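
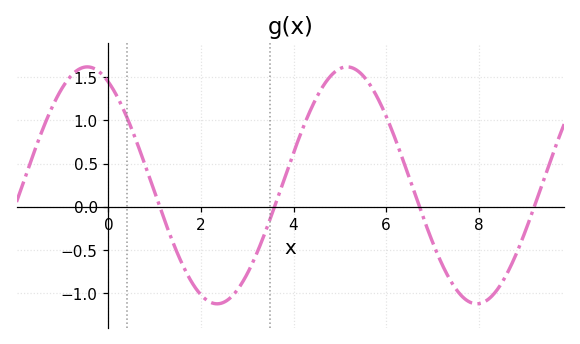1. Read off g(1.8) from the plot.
-0.869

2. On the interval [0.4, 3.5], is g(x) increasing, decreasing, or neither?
neither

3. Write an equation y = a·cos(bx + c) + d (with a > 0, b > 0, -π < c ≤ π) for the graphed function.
y = 1.37cos(1.12x + 0.51) + 0.25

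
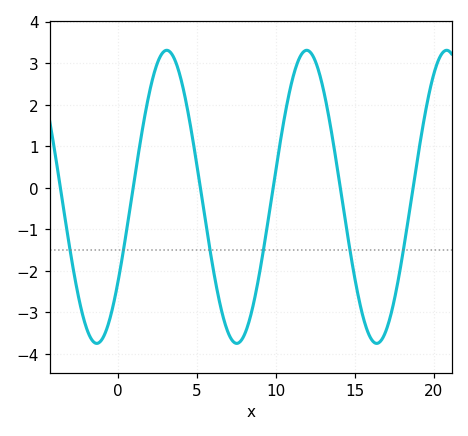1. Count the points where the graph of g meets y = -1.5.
6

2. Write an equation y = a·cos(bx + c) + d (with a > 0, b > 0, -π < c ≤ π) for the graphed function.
y = 3.53cos(0.71x - 2.21) - 0.22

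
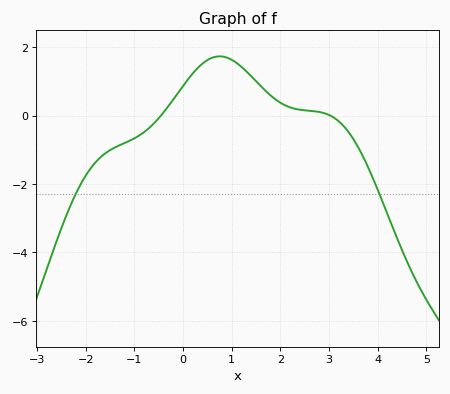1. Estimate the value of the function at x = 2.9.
0.071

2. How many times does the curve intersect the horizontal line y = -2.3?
2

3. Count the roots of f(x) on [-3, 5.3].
2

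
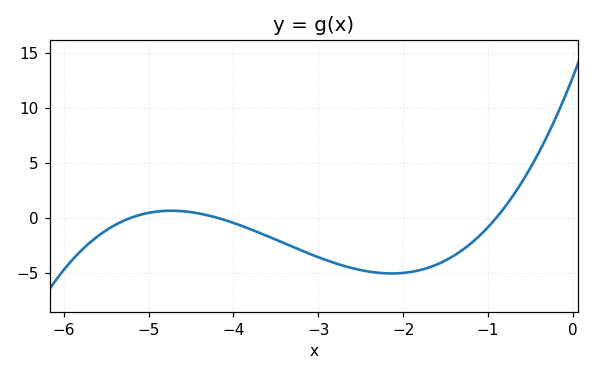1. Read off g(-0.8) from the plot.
0.972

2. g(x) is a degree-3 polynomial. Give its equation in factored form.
y = 0.65(x + 5.2)(x + 4.2)(x + 0.9)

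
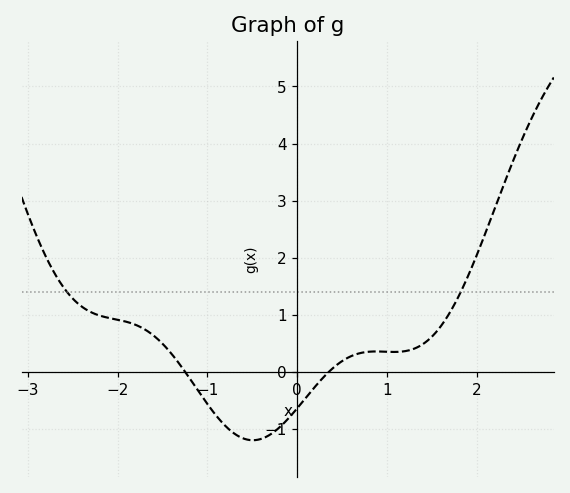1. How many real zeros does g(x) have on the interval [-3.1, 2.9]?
2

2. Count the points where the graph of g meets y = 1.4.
2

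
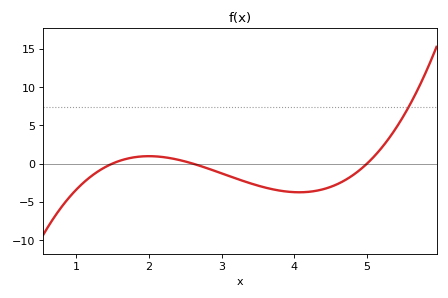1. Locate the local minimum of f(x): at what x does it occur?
4.07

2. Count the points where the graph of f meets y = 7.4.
1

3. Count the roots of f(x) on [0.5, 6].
3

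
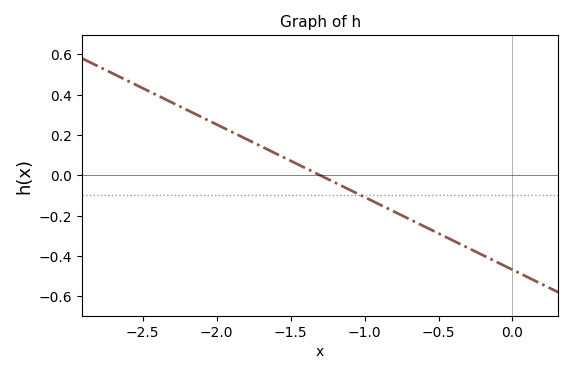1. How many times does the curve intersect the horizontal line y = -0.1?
1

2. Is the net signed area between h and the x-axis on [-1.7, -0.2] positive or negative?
negative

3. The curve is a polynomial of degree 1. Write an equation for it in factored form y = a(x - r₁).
y = -0.36(x + 1.3)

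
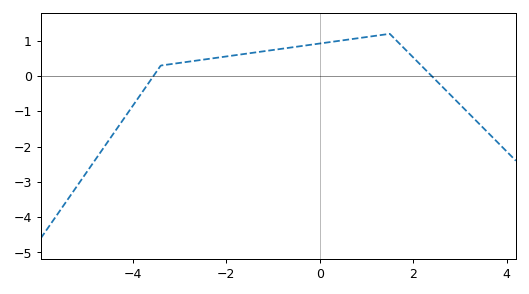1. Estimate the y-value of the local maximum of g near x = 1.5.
1.2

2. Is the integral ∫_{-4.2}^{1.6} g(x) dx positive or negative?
positive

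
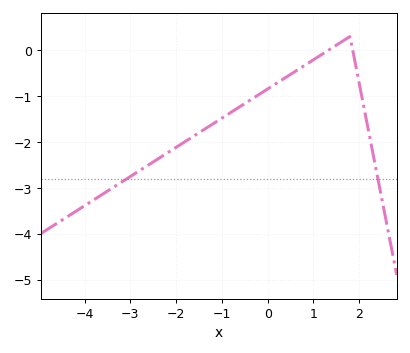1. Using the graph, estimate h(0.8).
-0.336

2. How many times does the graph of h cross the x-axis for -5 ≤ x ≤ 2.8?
2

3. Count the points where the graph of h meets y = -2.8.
2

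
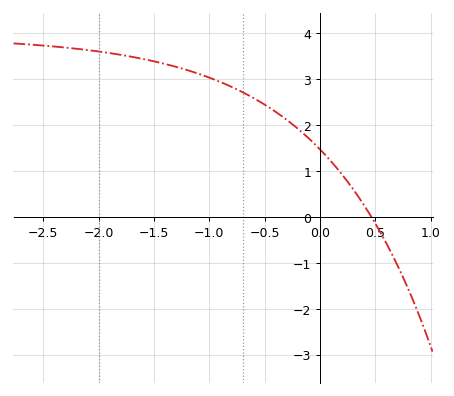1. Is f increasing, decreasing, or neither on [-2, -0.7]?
decreasing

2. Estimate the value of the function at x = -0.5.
2.45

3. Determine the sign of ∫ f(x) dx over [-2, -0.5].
positive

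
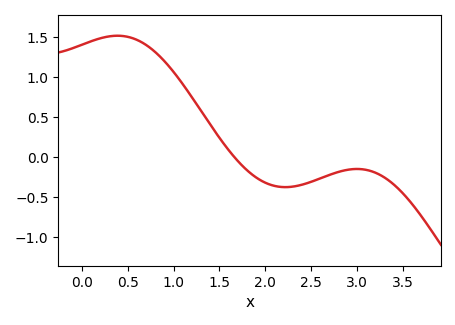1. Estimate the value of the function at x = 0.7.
1.4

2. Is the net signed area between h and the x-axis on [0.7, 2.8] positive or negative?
positive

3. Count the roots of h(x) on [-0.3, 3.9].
1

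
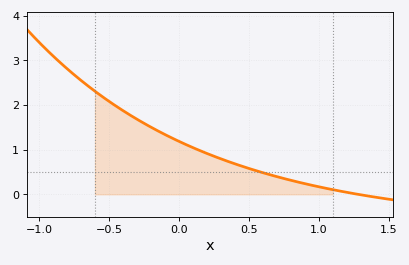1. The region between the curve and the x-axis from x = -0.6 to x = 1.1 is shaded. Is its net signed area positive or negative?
positive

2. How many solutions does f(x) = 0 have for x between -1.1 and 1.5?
1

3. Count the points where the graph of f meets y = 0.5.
1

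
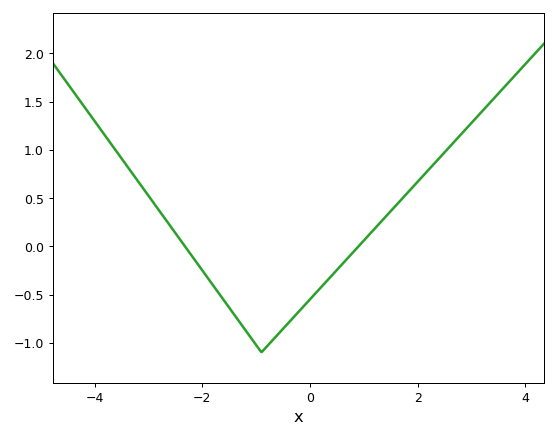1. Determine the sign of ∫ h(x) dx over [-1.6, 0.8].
negative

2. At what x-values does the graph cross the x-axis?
-2.32, 0.904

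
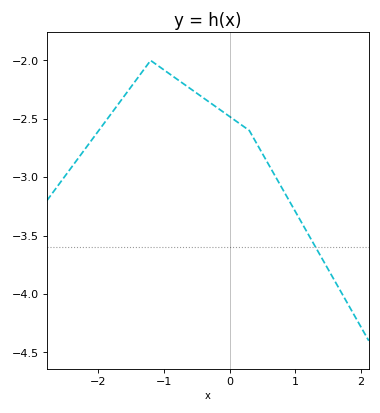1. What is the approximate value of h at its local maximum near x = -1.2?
-2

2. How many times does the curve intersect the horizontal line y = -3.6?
1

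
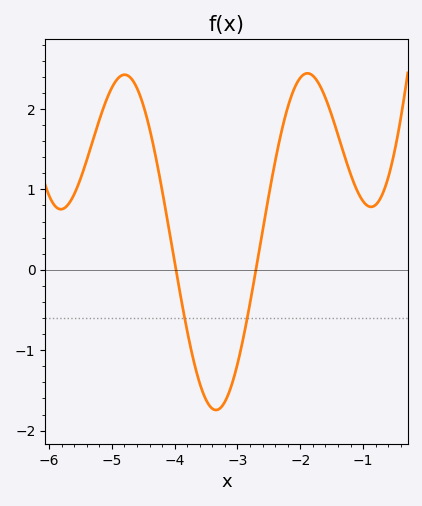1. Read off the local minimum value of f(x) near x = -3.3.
-1.7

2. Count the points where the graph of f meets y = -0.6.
2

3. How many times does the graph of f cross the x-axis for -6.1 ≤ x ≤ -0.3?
2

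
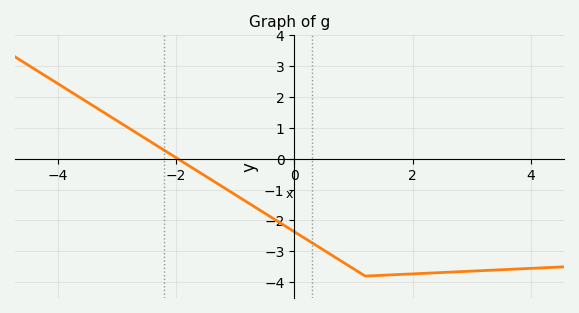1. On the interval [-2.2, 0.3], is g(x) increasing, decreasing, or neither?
decreasing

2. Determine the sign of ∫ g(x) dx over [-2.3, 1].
negative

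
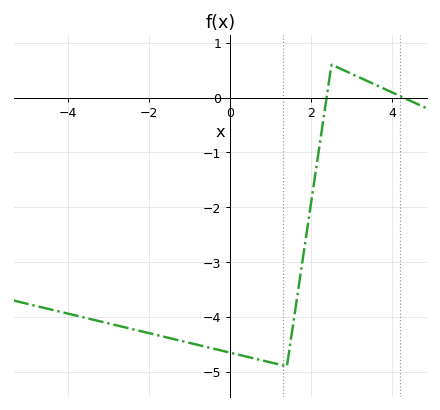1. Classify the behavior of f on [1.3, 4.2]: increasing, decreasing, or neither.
neither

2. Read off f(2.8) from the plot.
0.5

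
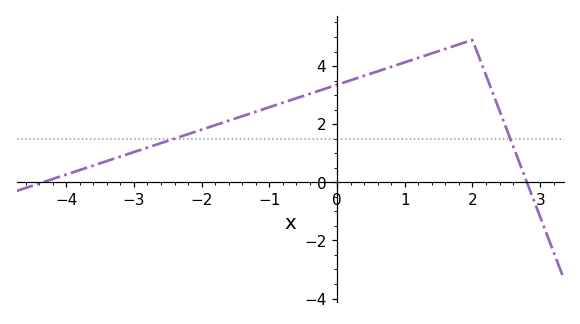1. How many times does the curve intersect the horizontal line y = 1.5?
2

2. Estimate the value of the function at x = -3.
1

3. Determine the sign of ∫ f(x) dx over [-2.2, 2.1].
positive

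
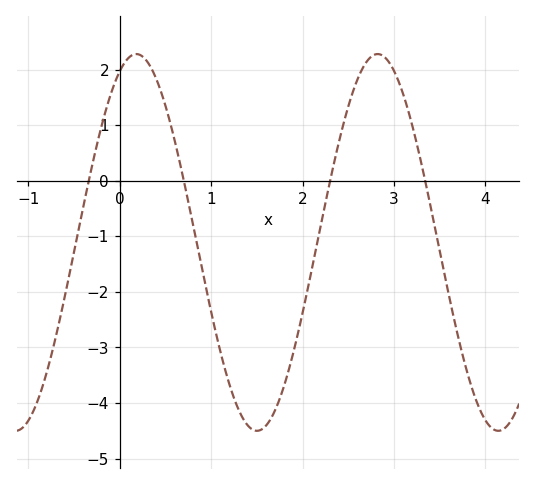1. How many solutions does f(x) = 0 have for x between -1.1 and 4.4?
4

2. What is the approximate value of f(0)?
1.97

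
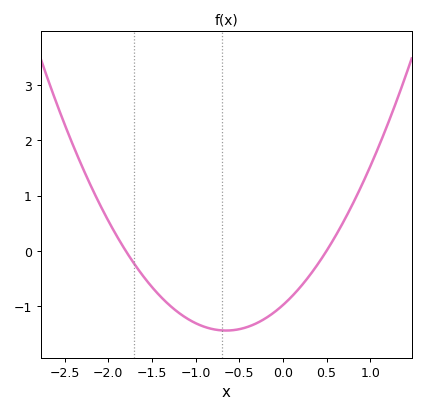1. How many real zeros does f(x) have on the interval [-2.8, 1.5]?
2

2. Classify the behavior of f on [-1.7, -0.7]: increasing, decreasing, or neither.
decreasing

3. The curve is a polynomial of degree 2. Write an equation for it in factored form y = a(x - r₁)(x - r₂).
y = 1.09(x + 1.8)(x - 0.5)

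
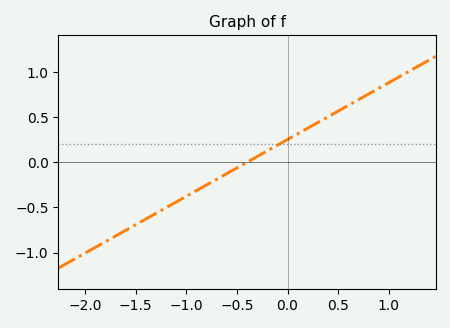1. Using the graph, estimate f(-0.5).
-0.05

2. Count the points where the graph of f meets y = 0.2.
1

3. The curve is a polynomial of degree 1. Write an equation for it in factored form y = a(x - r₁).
y = 0.63(x + 0.4)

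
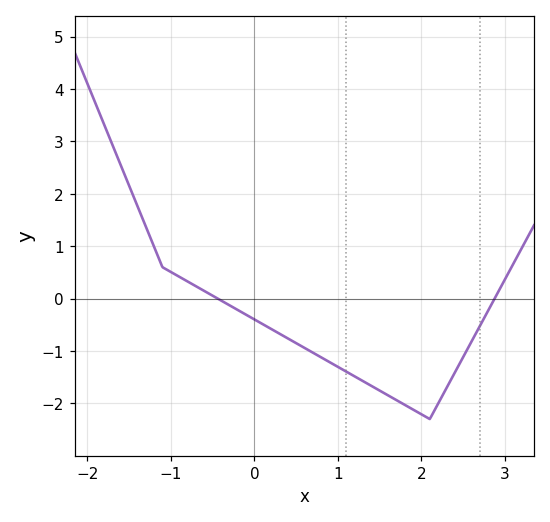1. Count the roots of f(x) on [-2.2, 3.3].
2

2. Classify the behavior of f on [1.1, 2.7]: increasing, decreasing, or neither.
neither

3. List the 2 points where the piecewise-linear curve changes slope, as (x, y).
(-1.1, 0.6); (2.1, -2.3)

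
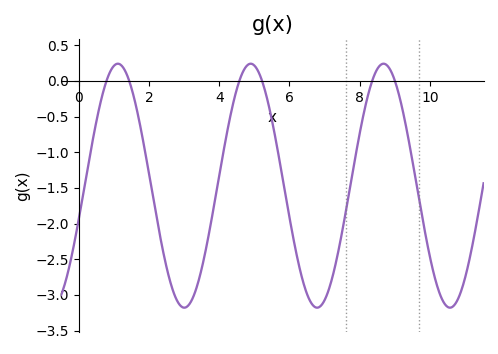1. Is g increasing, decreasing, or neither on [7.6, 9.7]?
neither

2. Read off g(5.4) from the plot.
-0.327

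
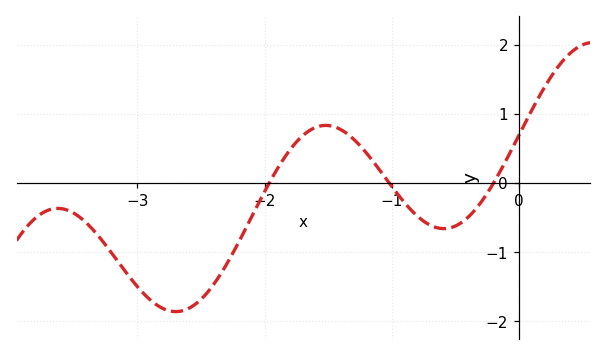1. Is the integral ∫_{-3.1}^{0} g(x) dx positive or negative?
negative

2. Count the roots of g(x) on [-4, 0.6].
3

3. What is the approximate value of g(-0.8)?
-0.5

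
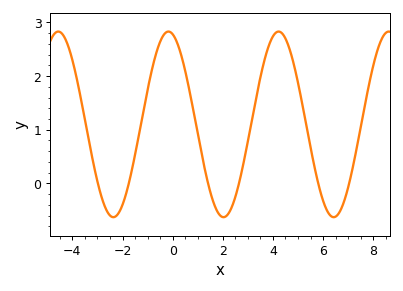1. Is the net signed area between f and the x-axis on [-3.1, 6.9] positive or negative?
positive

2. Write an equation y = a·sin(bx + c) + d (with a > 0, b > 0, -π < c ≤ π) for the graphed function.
y = 1.73sin(1.43x + 1.81) + 1.1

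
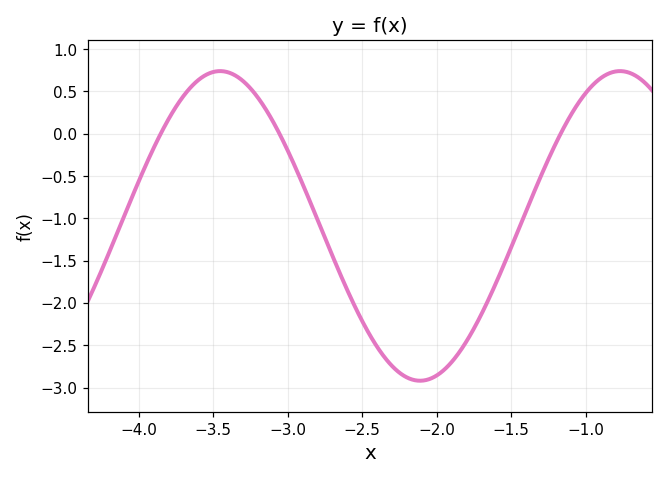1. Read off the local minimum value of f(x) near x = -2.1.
-2.9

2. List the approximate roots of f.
-3.9, -3.1, -1.2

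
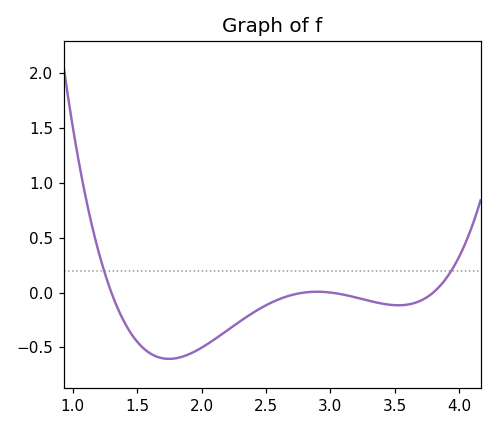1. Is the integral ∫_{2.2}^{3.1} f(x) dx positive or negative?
negative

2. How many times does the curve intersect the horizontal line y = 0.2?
2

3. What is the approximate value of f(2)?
-0.5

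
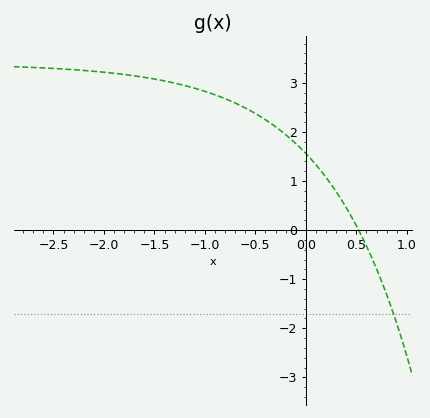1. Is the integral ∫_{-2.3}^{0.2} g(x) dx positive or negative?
positive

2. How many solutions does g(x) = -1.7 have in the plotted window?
1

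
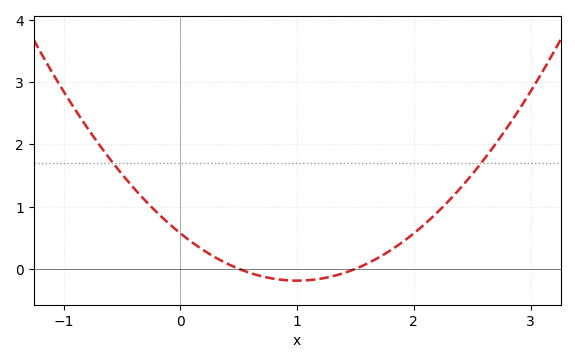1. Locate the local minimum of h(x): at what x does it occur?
1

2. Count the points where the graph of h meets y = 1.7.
2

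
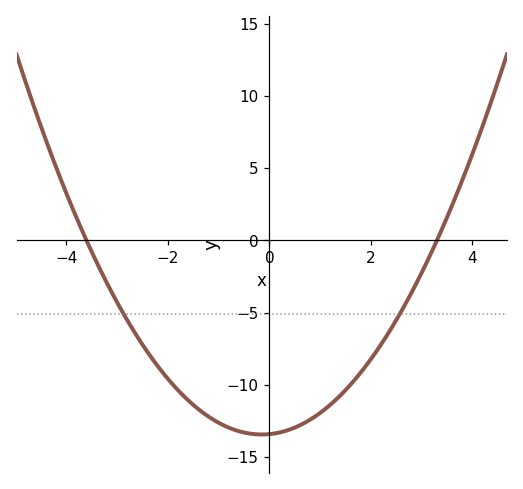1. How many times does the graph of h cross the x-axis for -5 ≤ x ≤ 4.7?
2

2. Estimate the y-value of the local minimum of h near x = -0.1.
-13.4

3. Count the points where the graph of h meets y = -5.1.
2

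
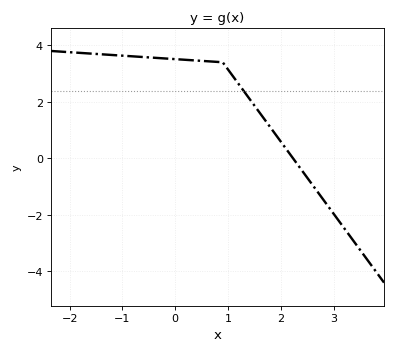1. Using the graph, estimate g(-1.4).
3.68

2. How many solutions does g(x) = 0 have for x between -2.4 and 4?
1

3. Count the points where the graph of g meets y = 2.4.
1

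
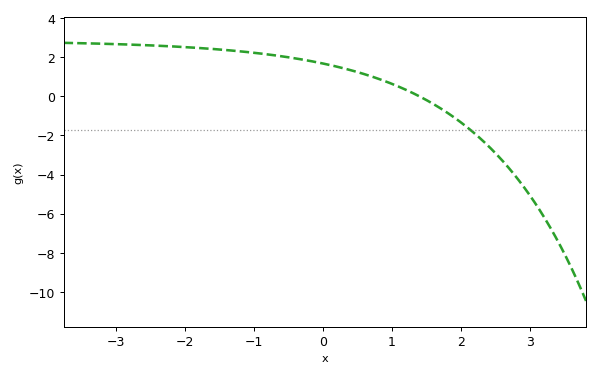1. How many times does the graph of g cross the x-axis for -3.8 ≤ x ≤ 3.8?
1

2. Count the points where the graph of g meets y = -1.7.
1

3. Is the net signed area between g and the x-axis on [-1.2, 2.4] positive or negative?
positive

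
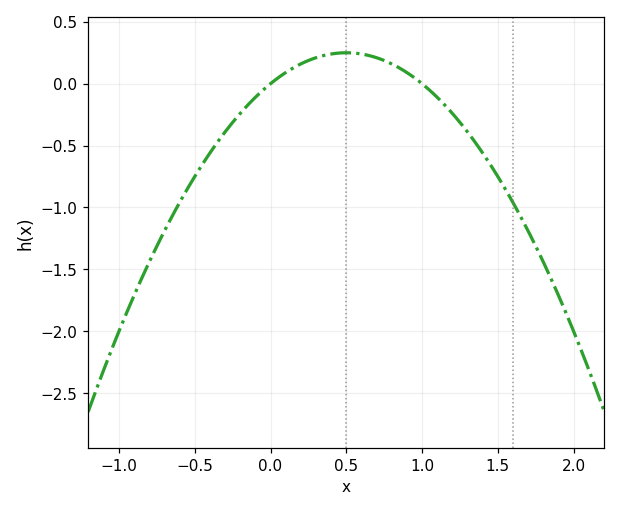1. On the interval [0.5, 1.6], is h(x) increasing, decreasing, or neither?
decreasing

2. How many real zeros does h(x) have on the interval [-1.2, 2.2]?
2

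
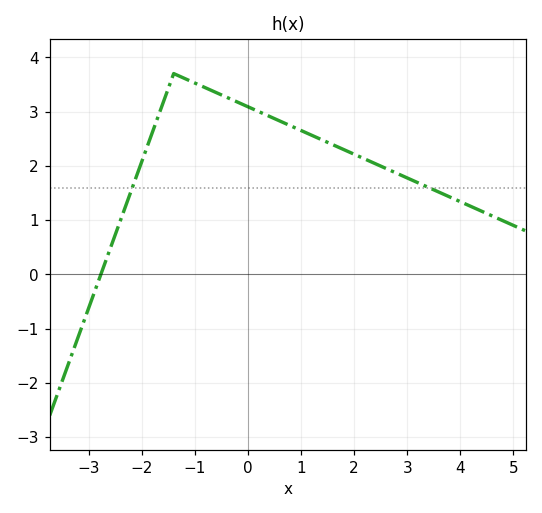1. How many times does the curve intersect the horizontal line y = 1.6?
2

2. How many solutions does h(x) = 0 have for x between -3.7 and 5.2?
1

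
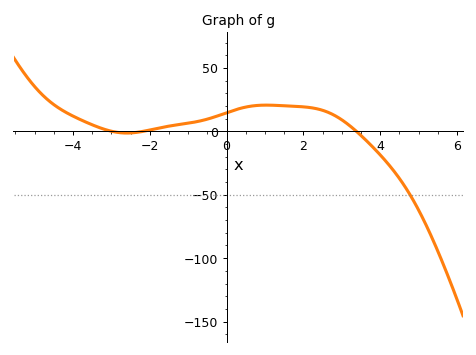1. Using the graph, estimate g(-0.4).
10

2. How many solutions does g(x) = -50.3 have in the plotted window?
1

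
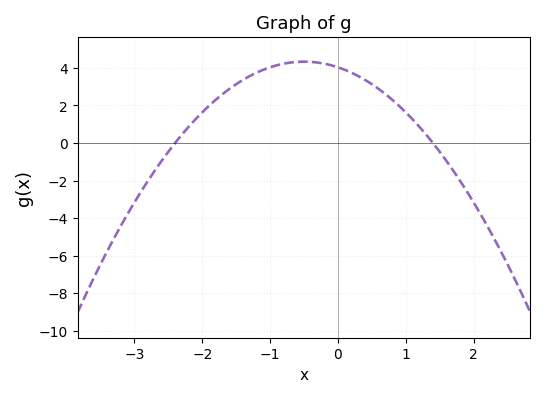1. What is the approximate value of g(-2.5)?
-0.468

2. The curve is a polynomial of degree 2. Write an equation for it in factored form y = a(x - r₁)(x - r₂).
y = -1.2(x + 2.4)(x - 1.4)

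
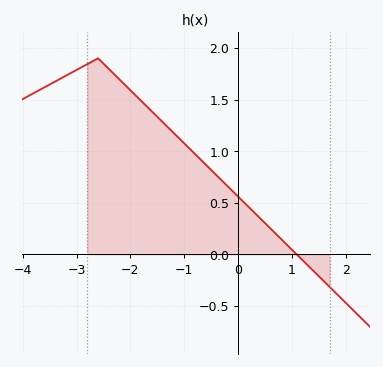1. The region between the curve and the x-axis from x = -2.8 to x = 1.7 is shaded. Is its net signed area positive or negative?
positive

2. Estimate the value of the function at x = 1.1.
-0.005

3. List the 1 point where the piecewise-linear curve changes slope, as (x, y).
(-2.6, 1.9)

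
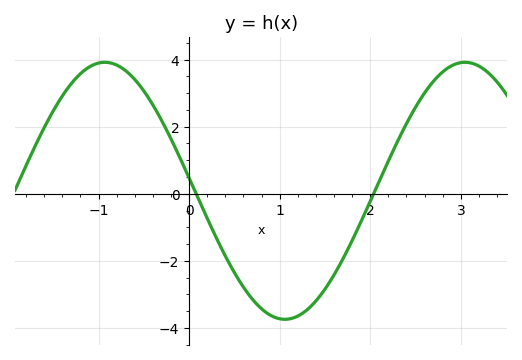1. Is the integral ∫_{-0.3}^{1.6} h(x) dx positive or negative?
negative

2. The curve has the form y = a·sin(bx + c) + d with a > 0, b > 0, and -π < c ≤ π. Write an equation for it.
y = 3.83sin(1.58x + 3.04) + 0.09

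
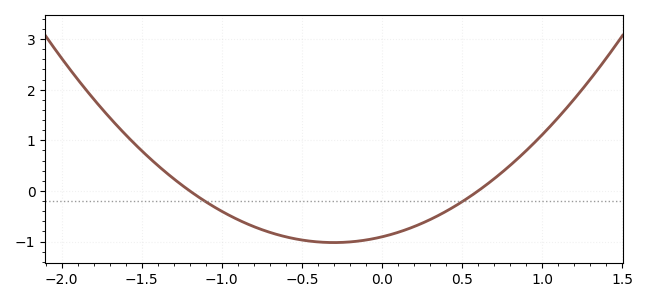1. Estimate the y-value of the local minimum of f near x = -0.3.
-1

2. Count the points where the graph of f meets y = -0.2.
2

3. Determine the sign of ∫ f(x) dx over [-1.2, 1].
negative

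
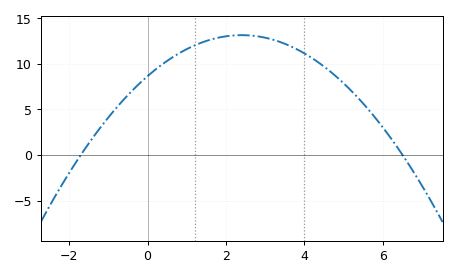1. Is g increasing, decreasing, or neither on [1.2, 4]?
neither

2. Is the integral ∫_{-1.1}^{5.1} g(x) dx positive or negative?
positive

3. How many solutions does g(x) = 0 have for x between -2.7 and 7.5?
2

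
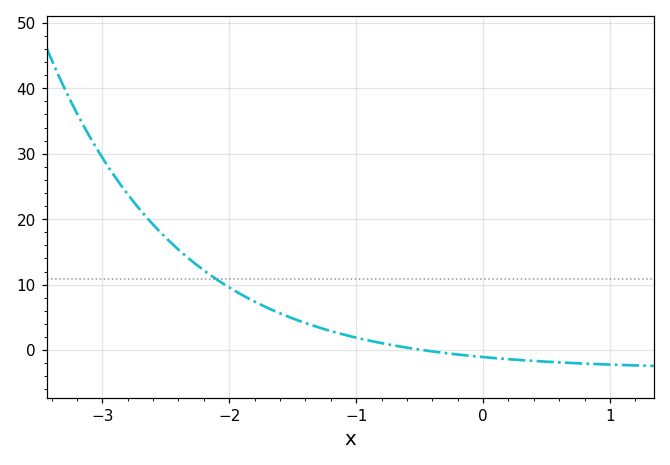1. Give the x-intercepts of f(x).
-0.5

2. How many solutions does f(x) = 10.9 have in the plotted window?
1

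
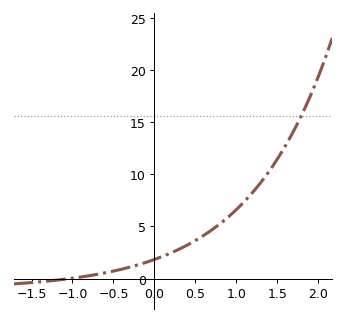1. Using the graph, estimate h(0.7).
4.5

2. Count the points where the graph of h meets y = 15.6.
1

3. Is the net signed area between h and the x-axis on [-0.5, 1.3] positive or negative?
positive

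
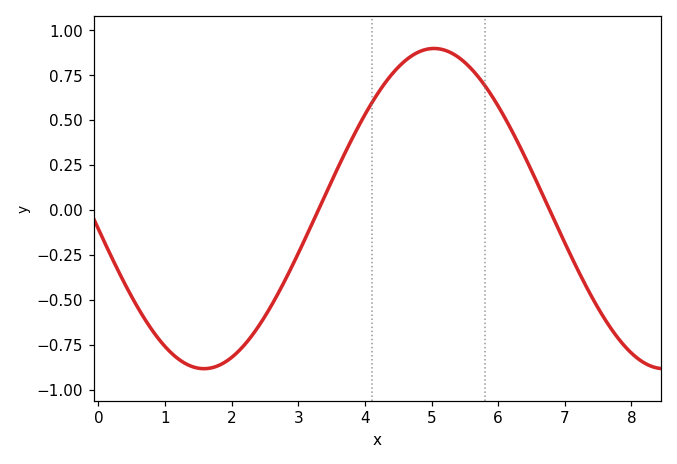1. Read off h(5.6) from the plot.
0.786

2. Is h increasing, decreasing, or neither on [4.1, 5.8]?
neither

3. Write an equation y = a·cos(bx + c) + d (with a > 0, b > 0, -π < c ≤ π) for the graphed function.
y = 0.89cos(0.91x + 1.7) + 0.01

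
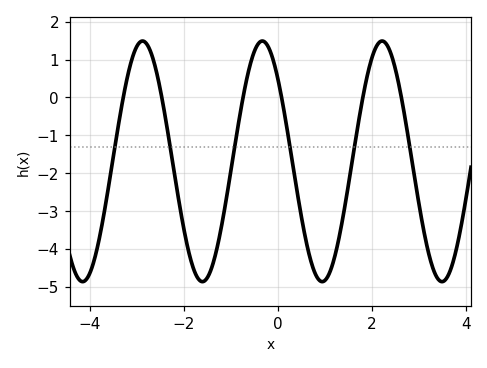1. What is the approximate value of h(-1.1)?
-2.71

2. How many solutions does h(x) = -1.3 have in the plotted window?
6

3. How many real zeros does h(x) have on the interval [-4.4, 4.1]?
6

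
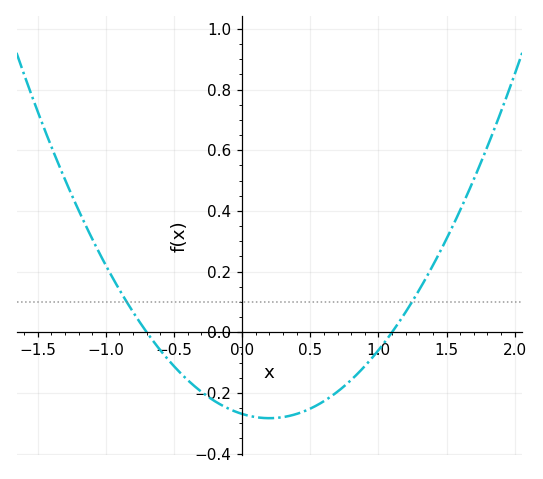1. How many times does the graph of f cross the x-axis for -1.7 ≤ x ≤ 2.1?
2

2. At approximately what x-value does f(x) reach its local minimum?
0.2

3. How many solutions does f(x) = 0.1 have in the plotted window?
2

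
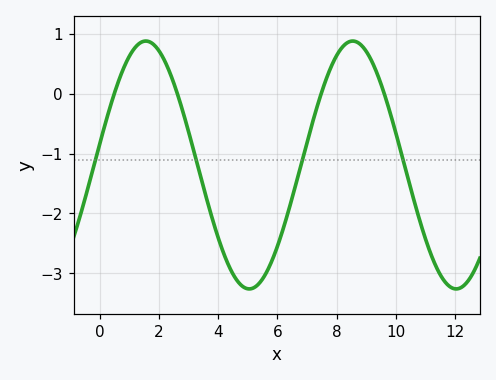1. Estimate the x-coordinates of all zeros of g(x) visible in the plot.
0.4, 2.6, 7.4, 9.6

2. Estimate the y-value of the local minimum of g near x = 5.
-3.3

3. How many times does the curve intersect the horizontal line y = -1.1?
4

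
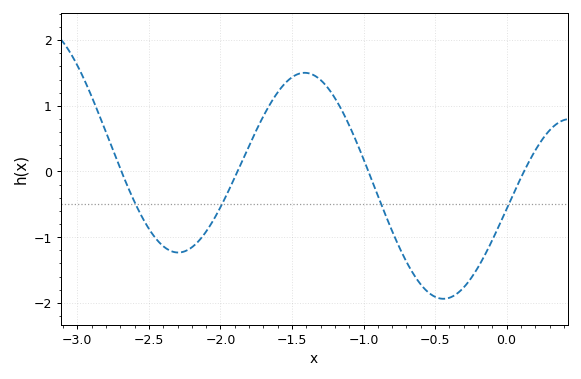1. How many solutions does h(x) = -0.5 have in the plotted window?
4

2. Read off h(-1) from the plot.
0.189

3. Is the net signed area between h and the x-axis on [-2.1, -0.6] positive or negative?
positive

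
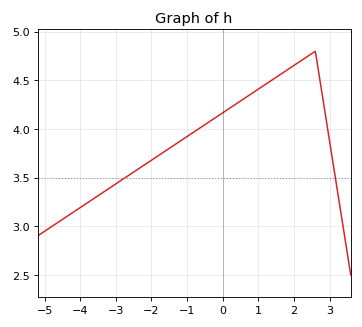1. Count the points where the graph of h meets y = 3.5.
2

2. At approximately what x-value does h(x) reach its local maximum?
2.6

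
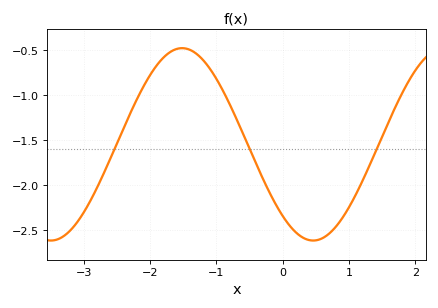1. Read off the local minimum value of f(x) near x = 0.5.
-2.62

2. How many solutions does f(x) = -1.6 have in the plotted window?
3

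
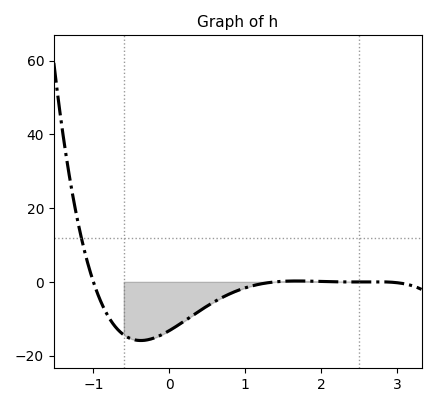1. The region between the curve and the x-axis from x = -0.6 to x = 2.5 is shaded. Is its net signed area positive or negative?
negative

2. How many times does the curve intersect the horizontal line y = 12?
1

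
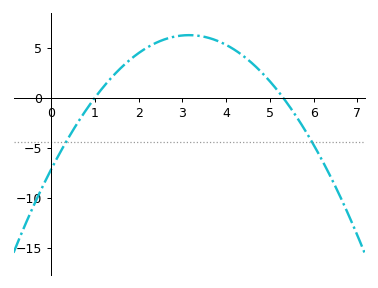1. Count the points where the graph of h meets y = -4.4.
2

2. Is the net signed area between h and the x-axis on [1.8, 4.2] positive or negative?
positive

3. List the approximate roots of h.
1, 5.2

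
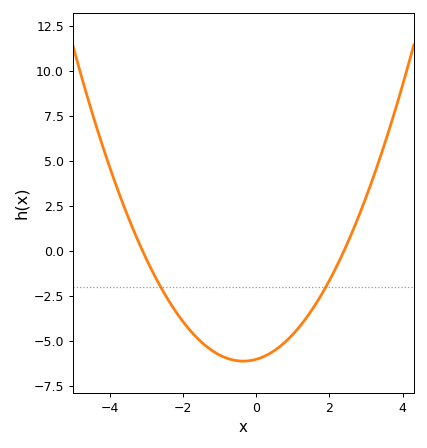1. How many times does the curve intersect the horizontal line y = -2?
2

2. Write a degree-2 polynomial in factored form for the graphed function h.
y = 0.81(x + 3.1)(x - 2.4)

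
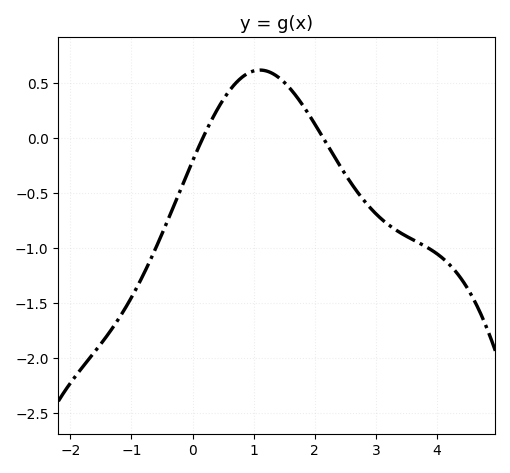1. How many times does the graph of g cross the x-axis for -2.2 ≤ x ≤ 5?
2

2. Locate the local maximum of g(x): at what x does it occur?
1.1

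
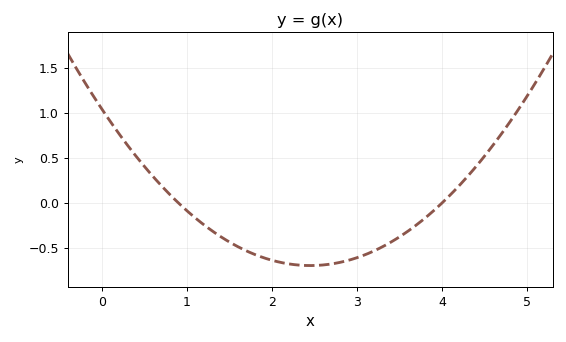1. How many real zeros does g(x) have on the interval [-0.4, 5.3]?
2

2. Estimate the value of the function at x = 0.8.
0.093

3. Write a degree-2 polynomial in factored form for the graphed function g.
y = 0.29(x - 0.9)(x - 4)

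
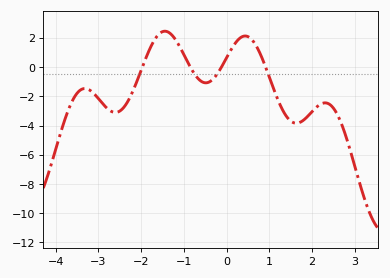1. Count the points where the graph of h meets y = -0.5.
4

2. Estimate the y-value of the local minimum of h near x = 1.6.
-3.8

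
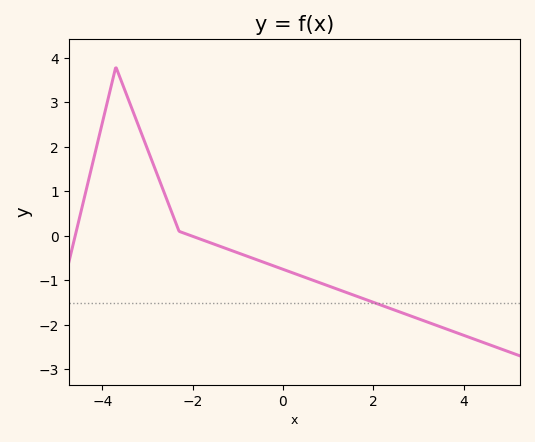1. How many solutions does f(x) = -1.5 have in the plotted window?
1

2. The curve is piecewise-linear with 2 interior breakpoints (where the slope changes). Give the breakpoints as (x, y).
(-3.7, 3.8); (-2.3, 0.1)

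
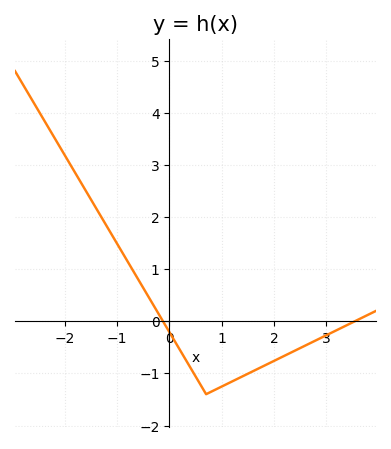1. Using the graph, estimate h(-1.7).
2.7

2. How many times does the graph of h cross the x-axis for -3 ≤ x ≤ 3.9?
2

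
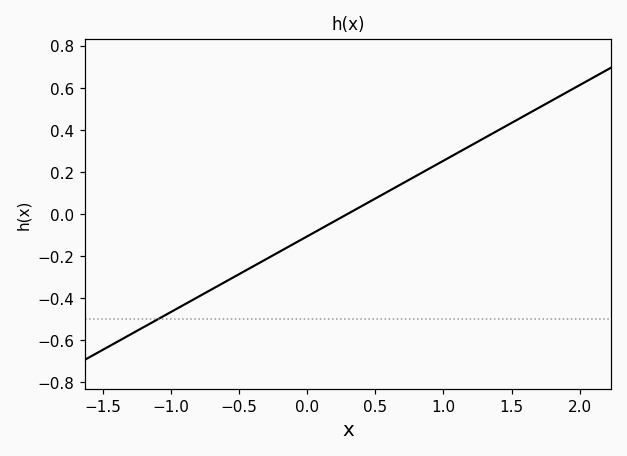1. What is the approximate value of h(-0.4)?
-0.252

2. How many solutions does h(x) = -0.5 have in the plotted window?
1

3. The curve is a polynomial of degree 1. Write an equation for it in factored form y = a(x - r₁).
y = 0.36(x - 0.3)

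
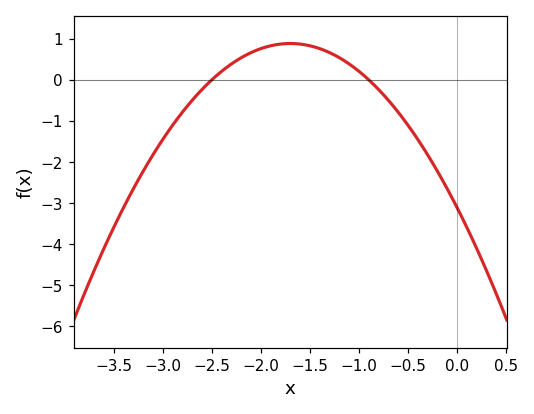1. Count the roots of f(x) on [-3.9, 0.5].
2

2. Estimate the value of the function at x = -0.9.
0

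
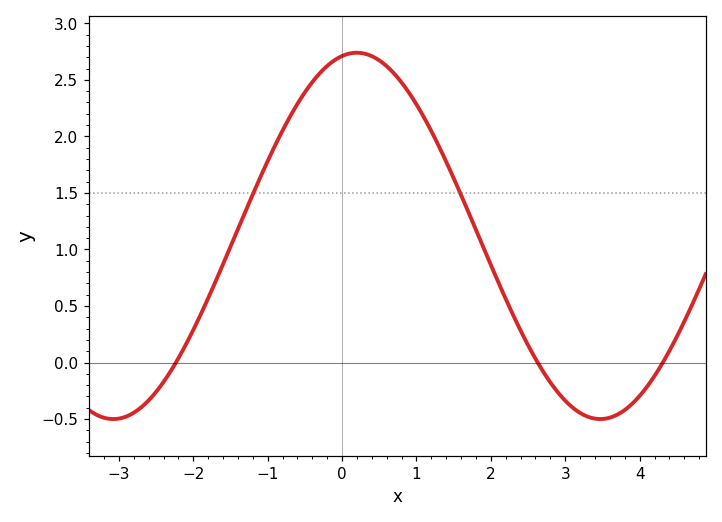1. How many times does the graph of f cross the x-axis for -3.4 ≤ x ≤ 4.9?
3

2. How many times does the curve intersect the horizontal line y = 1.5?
2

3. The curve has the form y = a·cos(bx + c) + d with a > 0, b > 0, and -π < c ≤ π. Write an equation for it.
y = 1.62cos(0.96x - 0.19) + 1.12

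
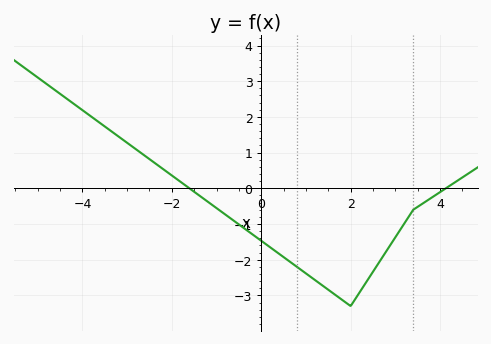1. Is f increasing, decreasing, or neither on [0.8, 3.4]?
neither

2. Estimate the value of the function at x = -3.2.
1.5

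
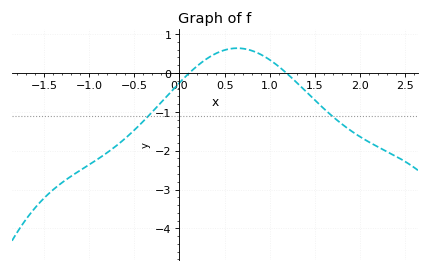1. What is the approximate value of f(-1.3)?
-2.8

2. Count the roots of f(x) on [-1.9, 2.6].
2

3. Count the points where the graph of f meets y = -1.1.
2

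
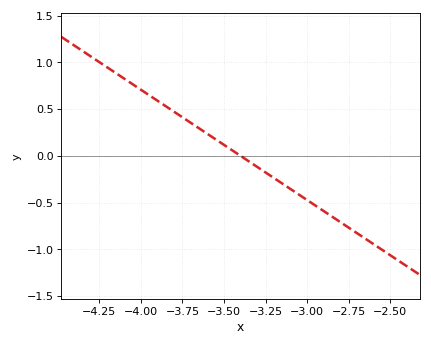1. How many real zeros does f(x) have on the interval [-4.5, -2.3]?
1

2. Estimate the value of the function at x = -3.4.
0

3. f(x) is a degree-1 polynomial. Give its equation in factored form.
y = -1.18(x + 3.4)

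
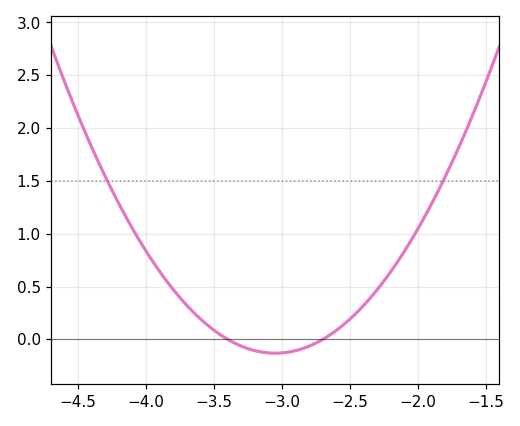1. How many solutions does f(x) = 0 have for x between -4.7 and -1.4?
2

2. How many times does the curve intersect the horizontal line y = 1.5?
2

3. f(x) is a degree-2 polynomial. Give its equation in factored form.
y = 1.07(x + 3.4)(x + 2.7)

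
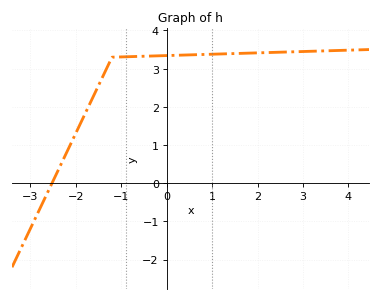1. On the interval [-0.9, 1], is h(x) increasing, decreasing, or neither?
increasing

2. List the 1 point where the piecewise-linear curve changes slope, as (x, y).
(-1.2, 3.3)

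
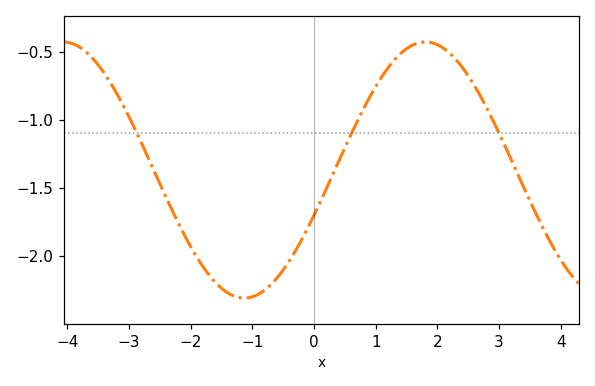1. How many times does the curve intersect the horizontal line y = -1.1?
3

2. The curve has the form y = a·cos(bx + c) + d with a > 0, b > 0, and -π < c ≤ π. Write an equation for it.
y = 0.94cos(1.07x - 1.93) - 1.37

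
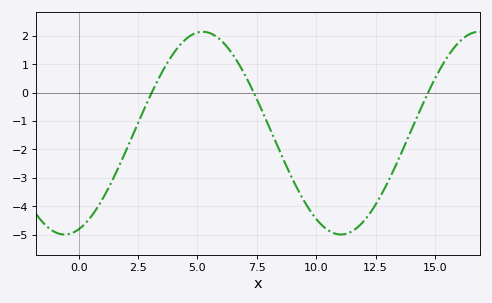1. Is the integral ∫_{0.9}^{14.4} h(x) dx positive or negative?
negative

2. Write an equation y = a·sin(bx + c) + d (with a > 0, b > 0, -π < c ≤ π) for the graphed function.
y = 3.57sin(0.54x - 1.2) - 1.43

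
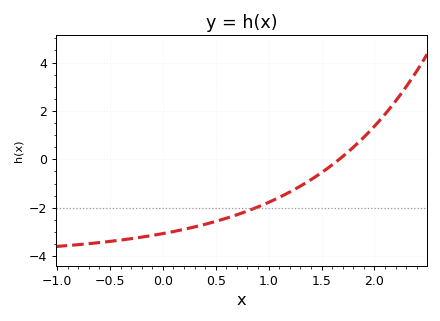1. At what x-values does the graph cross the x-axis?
1.67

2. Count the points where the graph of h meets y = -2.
1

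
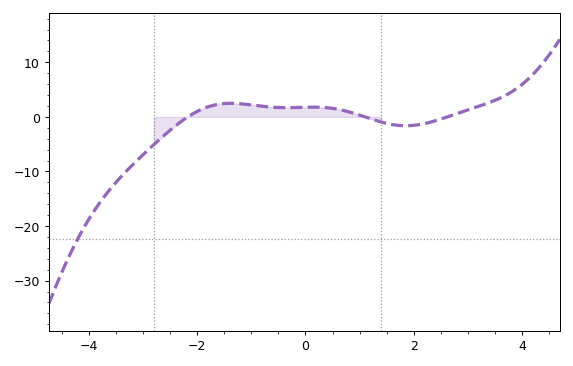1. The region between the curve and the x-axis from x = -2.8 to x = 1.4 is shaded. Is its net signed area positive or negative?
positive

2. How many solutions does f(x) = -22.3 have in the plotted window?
1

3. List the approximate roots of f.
-2.17, 1.1, 2.62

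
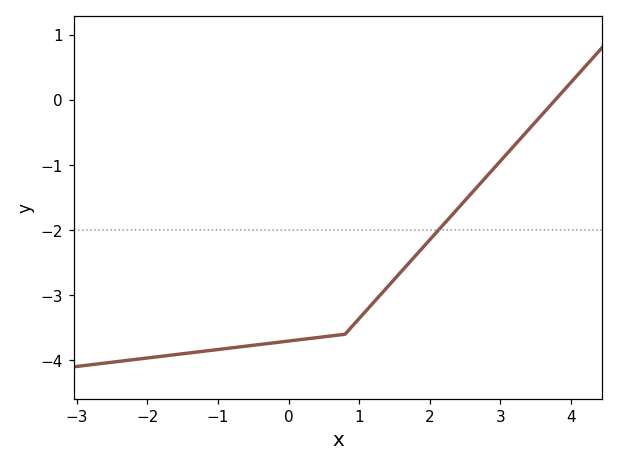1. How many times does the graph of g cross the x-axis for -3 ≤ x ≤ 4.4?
1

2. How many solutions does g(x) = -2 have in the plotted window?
1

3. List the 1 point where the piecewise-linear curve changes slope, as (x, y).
(0.8, -3.6)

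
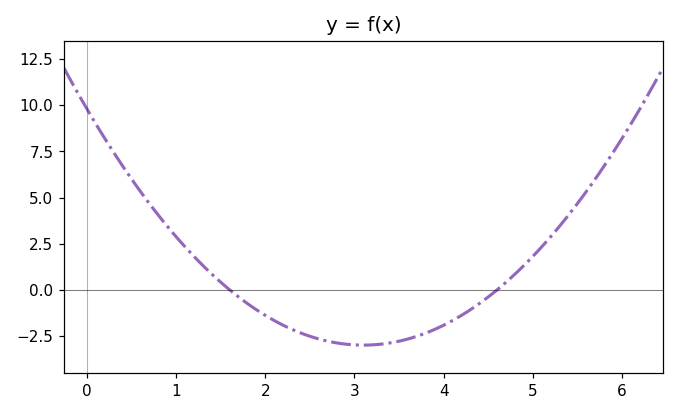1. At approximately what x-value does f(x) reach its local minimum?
3.1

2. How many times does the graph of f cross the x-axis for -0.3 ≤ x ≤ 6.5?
2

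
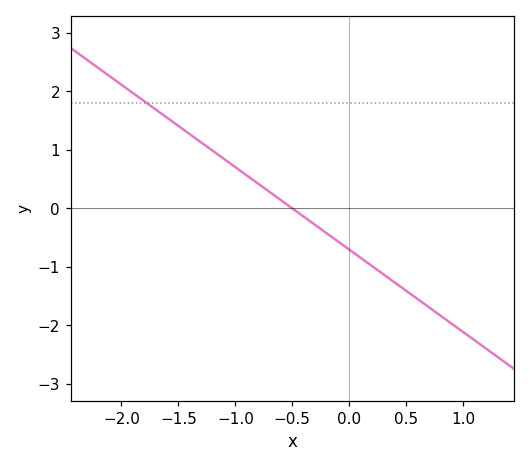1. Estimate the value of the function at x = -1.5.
1.41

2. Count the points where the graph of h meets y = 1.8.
1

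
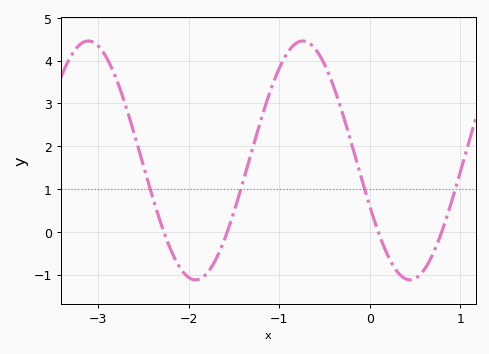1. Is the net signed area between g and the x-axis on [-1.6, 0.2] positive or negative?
positive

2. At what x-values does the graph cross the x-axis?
-2.28, -1.57, 0.095, 0.796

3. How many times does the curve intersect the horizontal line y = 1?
4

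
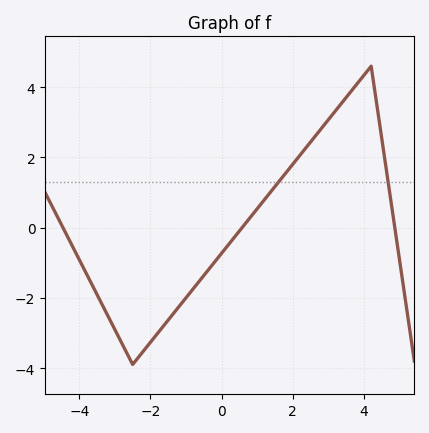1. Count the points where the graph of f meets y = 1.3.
2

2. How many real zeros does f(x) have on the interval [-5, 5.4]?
3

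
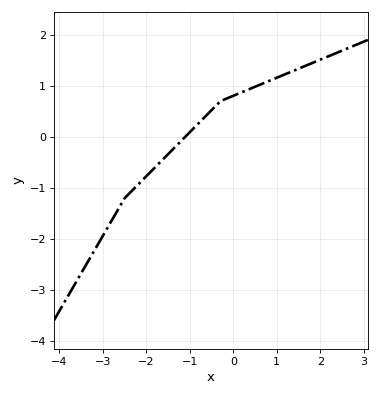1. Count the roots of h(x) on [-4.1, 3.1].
1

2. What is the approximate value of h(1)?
1.2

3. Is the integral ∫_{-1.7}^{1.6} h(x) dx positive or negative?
positive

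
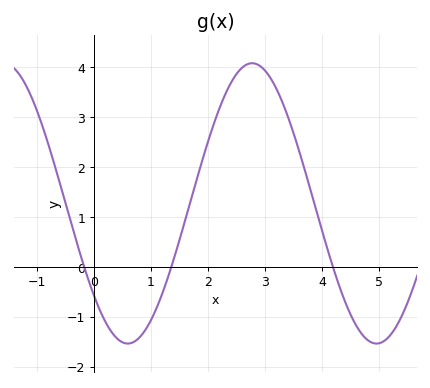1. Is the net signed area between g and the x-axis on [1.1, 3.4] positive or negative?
positive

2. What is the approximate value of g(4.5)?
-1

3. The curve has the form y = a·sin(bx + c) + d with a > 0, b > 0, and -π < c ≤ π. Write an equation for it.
y = 2.81sin(1.4x - 2.4) + 1.27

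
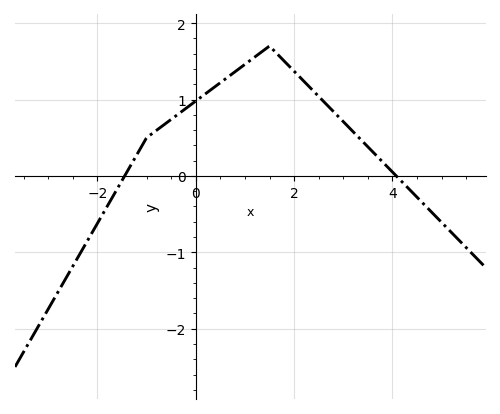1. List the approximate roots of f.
-1.4, 4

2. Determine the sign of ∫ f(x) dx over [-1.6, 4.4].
positive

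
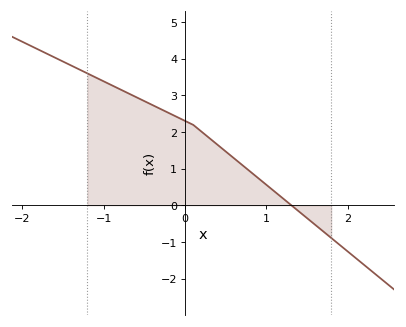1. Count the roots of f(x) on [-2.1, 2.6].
1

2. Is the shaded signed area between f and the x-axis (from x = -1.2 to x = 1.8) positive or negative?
positive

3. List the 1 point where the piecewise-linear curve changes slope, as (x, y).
(0.1, 2.2)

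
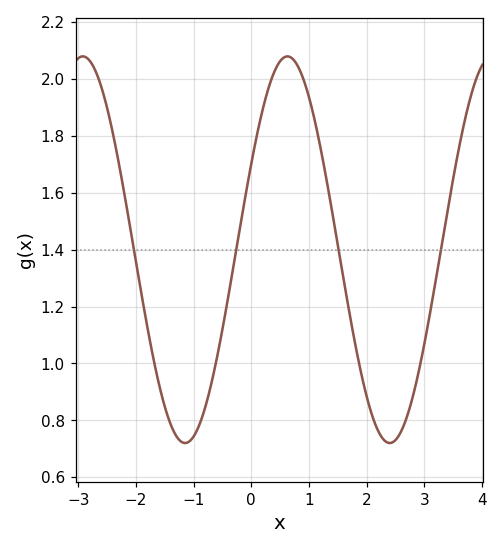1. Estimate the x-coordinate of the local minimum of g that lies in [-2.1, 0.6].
-1.1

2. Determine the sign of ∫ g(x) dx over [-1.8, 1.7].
positive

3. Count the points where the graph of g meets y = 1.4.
4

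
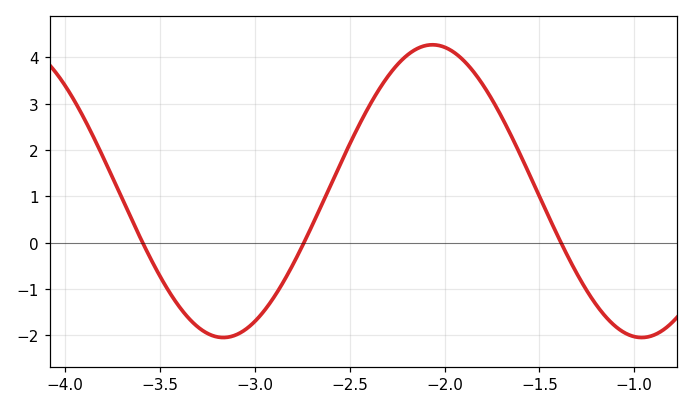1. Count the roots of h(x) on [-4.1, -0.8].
3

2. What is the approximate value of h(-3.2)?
-2.04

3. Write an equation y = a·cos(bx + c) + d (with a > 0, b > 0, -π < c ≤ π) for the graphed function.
y = 3.16cos(2.85x - 0.402) + 1.11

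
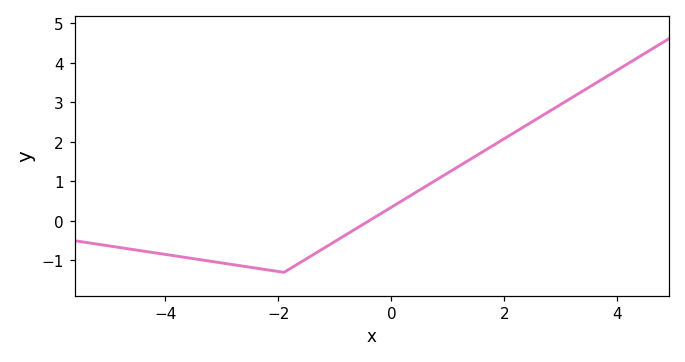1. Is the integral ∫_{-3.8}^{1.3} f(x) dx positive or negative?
negative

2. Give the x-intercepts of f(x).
-0.4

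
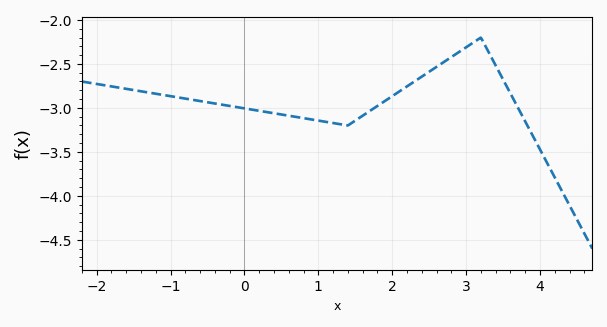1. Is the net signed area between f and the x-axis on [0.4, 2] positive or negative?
negative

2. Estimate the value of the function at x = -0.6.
-2.92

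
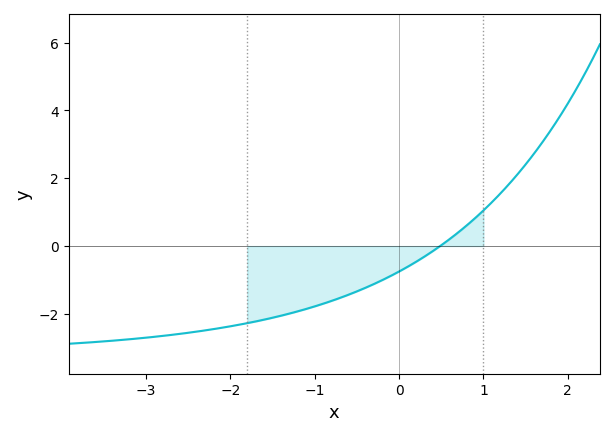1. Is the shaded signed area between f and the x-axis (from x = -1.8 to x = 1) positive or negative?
negative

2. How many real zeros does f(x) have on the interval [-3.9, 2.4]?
1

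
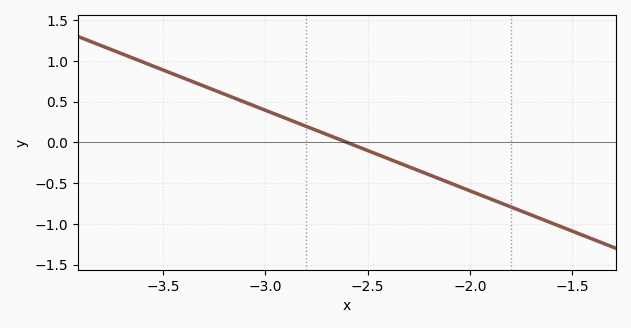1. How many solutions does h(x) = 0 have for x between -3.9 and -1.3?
1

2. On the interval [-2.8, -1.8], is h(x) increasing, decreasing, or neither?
decreasing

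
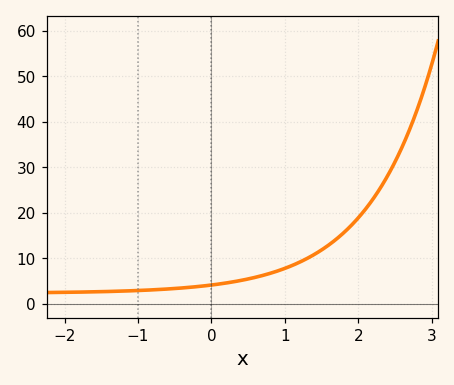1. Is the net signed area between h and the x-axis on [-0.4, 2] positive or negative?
positive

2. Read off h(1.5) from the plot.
12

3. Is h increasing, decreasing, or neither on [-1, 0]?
increasing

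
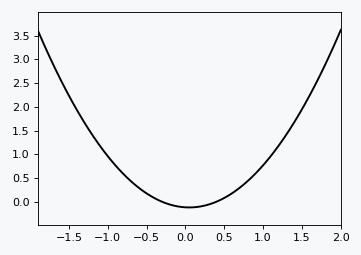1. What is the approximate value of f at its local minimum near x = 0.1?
-0.1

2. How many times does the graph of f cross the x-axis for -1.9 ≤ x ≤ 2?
2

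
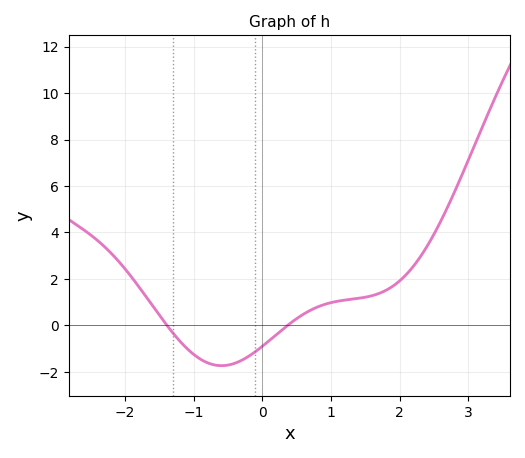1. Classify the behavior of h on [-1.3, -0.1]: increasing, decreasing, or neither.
neither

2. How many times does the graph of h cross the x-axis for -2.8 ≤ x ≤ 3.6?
2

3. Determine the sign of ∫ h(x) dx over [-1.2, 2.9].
positive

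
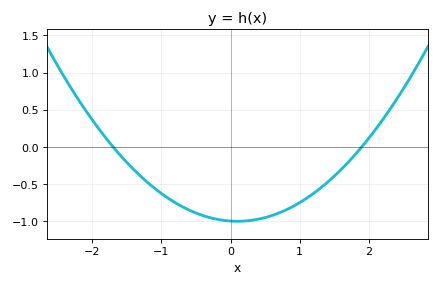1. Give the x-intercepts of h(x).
-1.7, 1.9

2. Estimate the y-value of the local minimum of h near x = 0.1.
-1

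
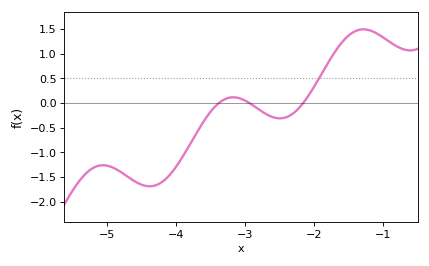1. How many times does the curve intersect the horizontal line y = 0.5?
1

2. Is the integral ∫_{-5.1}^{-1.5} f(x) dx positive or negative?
negative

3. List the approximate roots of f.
-3.4, -2.9, -2.2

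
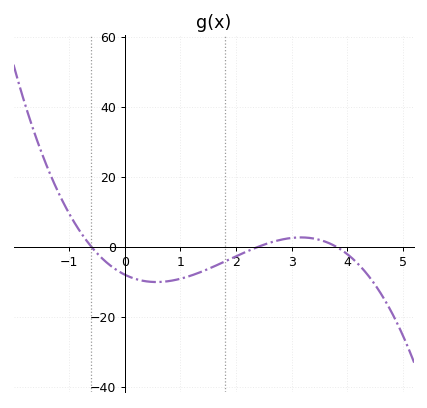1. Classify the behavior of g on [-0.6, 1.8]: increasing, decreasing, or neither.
neither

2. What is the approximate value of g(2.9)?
2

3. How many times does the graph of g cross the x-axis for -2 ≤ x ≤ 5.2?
3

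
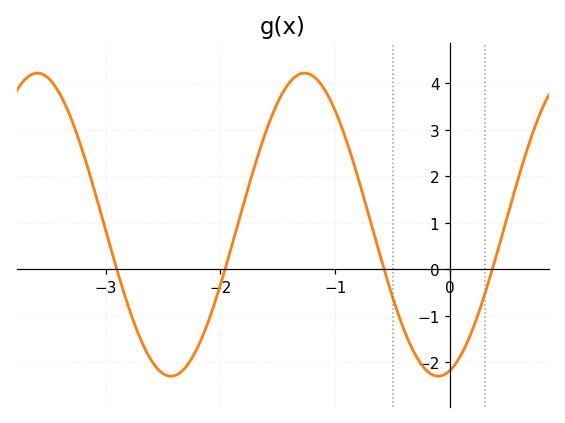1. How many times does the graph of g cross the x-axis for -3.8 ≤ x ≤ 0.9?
4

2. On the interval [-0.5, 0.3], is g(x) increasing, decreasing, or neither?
neither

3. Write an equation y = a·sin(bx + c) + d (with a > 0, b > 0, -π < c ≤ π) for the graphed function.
y = 3.26sin(2.7x - 1.3) + 0.96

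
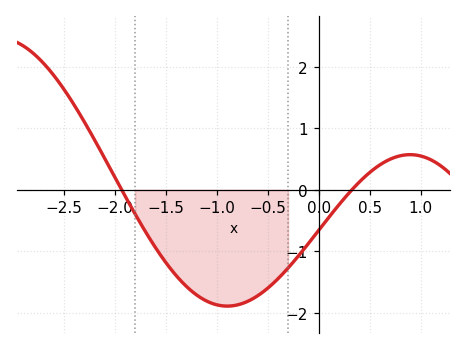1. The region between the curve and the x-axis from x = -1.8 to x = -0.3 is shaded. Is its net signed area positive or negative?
negative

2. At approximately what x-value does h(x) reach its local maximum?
0.9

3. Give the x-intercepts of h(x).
-1.9, 0.3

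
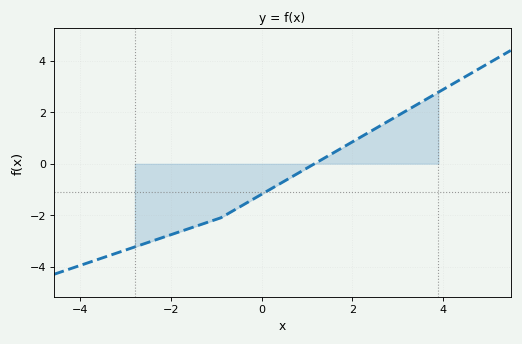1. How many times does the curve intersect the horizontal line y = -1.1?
1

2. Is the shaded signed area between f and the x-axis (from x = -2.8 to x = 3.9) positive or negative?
negative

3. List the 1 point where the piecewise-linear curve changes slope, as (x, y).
(-0.9, -2.1)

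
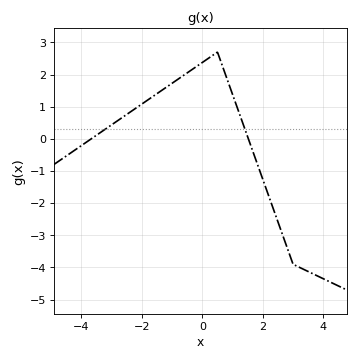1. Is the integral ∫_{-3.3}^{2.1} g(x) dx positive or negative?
positive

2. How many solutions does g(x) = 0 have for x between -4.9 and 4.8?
2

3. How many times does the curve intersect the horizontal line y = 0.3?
2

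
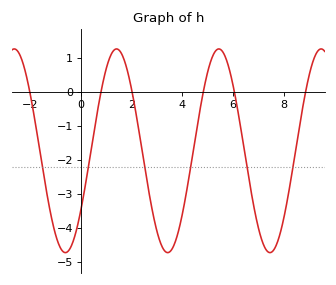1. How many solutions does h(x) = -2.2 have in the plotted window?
6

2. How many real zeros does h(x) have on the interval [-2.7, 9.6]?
6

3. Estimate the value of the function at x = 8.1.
-3.3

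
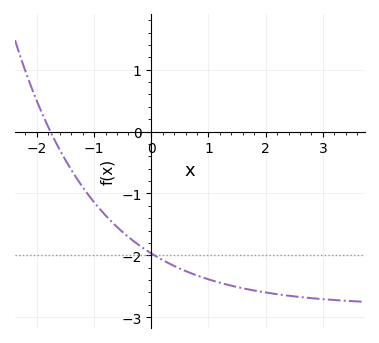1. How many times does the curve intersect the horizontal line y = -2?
1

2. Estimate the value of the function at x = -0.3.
-1.78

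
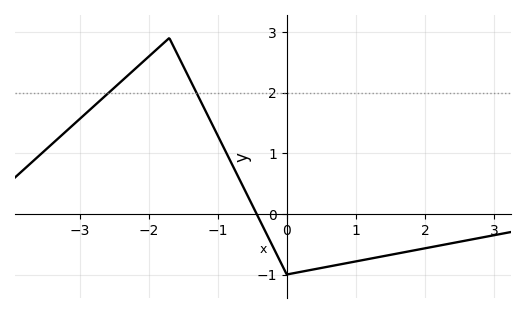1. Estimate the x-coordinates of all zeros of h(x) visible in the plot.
-0.436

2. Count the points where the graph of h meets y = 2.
2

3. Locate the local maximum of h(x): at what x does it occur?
-1.7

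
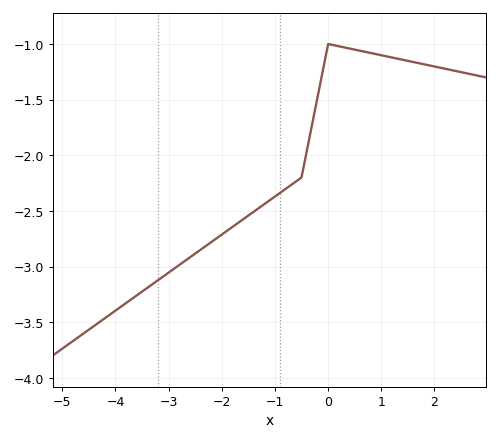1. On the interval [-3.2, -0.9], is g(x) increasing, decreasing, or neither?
increasing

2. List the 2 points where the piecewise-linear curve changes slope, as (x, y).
(-0.5, -2.2); (0, -1)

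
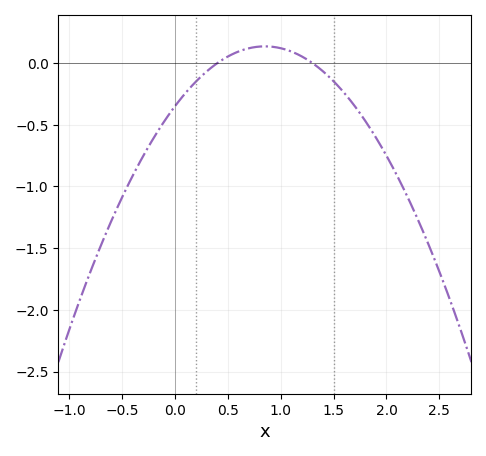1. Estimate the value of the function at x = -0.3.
-0.75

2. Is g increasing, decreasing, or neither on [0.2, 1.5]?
neither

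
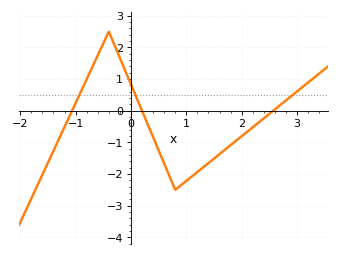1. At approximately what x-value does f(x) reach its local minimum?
0.802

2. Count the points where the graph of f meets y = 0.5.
3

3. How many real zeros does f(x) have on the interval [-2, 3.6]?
3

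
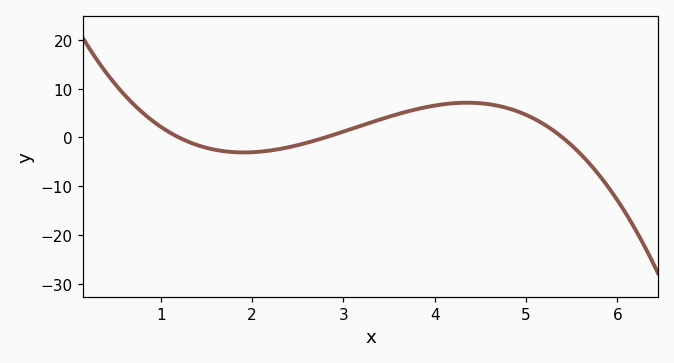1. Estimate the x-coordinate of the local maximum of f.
4.36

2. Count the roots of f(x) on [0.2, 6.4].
3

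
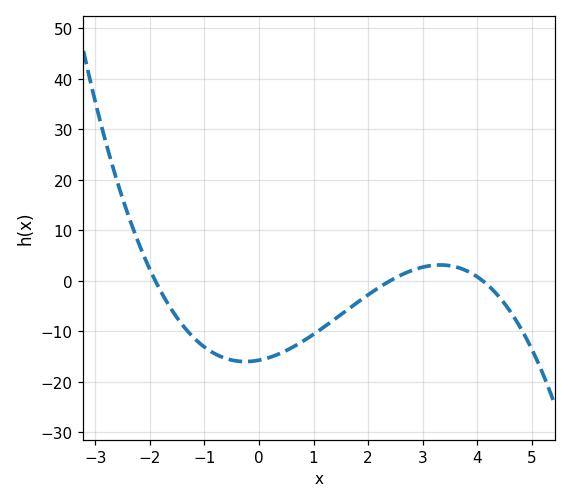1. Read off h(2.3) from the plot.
-0.635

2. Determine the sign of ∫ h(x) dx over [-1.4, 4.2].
negative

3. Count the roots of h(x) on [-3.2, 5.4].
3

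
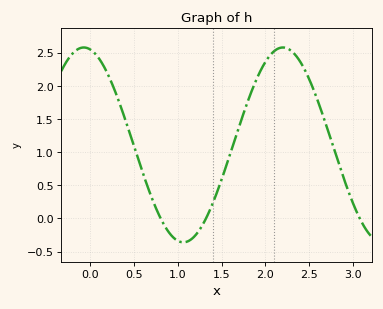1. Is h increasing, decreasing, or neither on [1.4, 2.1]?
increasing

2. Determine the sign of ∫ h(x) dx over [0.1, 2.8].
positive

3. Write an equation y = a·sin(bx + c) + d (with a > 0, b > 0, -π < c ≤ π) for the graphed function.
y = 1.47sin(2.76x + 1.78) + 1.11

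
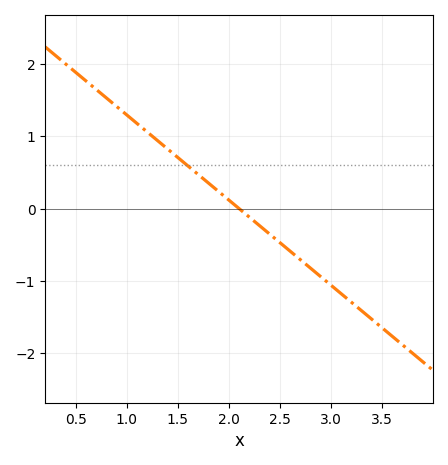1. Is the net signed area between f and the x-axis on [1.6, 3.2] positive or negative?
negative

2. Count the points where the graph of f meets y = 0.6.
1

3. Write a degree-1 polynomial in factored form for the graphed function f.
y = -1.18(x - 2.1)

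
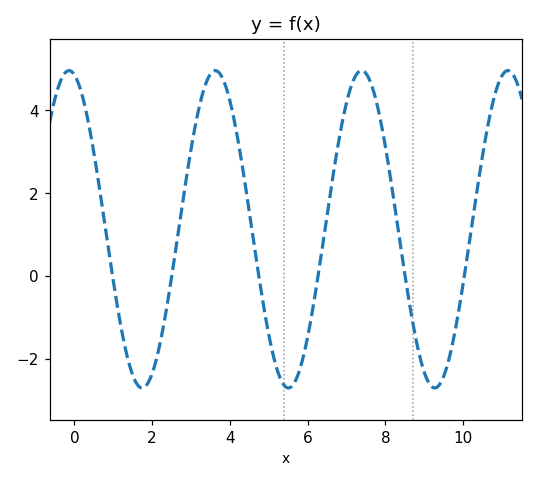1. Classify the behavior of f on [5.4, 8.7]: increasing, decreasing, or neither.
neither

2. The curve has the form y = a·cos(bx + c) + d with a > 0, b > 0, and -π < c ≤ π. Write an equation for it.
y = 3.83cos(1.67x + 0.232) + 1.12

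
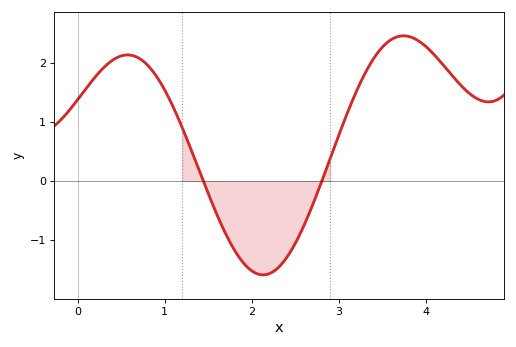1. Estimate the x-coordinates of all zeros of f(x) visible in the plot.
1.4, 2.8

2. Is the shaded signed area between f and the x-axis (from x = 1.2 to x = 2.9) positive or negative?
negative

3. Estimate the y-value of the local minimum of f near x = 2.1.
-1.6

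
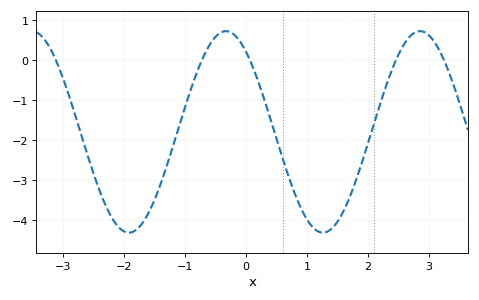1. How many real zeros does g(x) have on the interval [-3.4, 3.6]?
5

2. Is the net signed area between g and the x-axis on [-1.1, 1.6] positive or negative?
negative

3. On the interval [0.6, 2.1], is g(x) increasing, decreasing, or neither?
neither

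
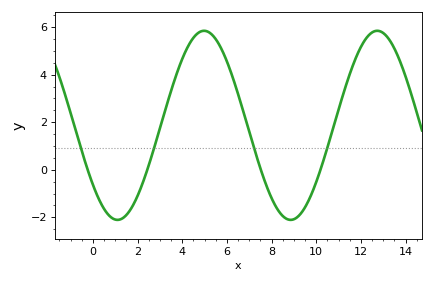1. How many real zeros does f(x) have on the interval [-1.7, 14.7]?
4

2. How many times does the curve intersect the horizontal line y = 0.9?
4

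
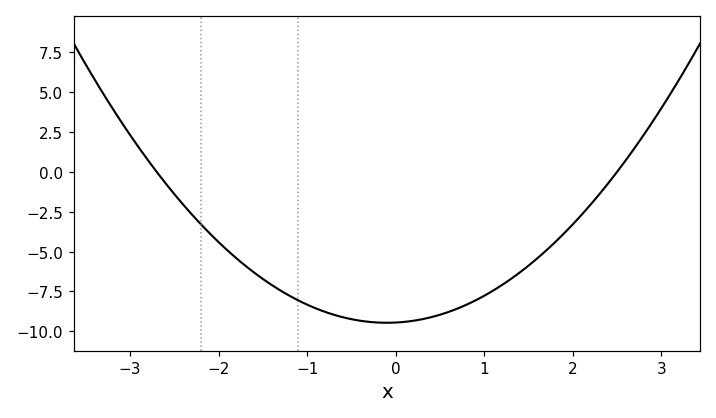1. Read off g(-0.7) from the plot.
-8.96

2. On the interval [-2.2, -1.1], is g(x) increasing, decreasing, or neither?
decreasing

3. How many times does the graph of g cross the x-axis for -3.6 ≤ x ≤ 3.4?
2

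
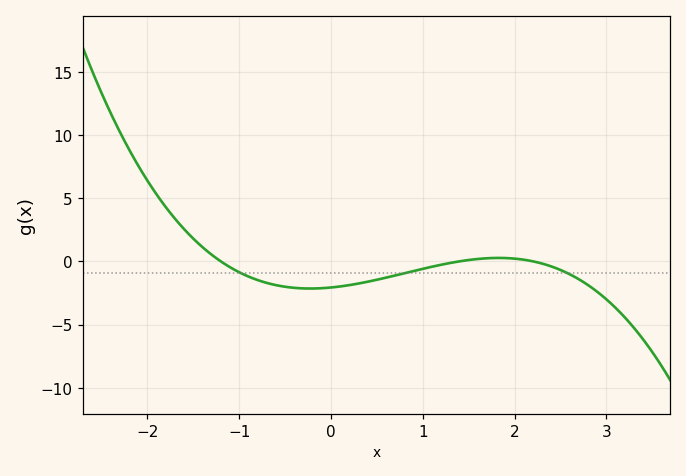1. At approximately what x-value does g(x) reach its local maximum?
1.8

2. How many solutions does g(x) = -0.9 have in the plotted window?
3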